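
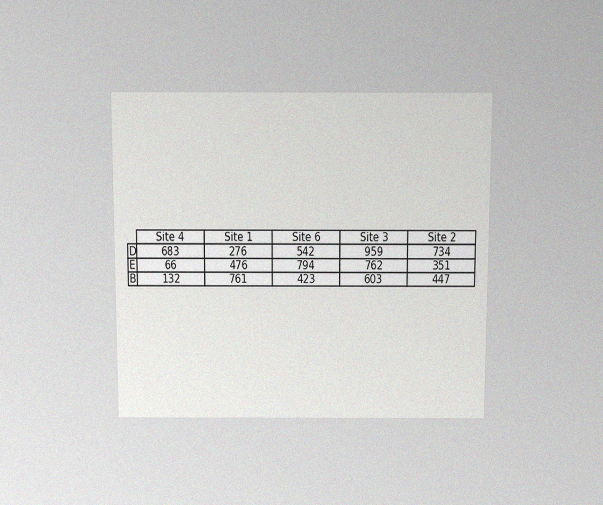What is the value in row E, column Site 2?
The chart is viewed slightly from above, with some photo noise. The (E, Site 2) cell reads 351.

351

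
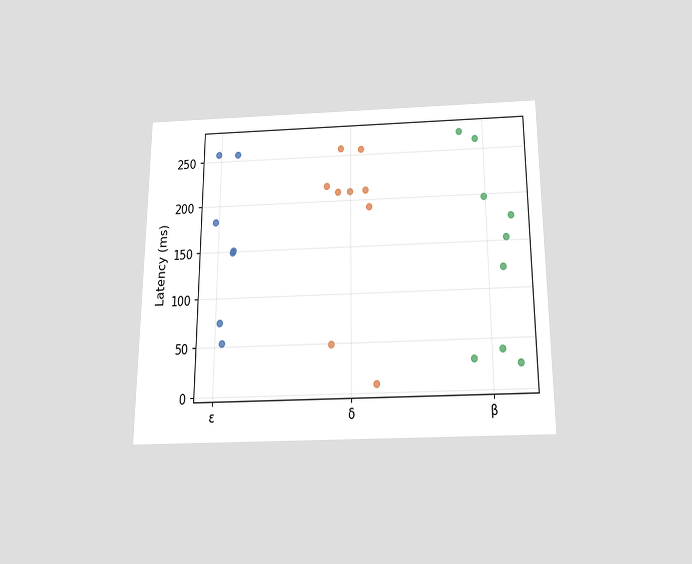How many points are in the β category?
The chart is viewed slightly from below. Counting the markers in the β column gives 9.

9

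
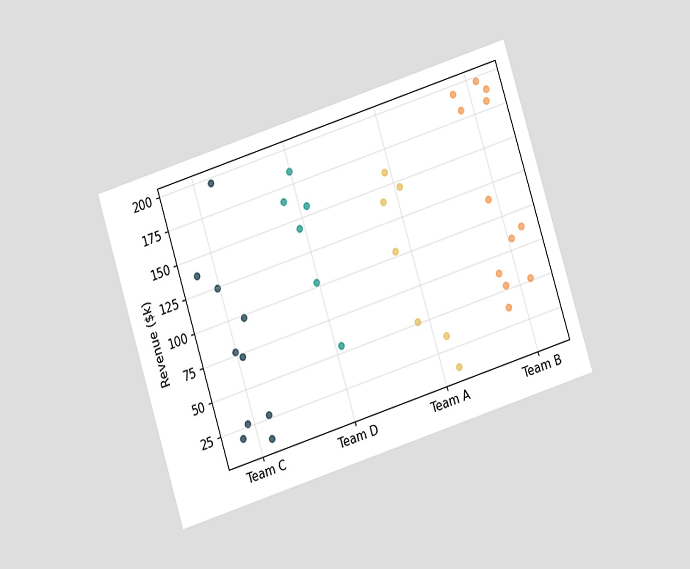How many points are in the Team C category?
The chart is tilted about 18° counter-clockwise and viewed at a slight angle. Counting the markers in the Team C column gives 10.

10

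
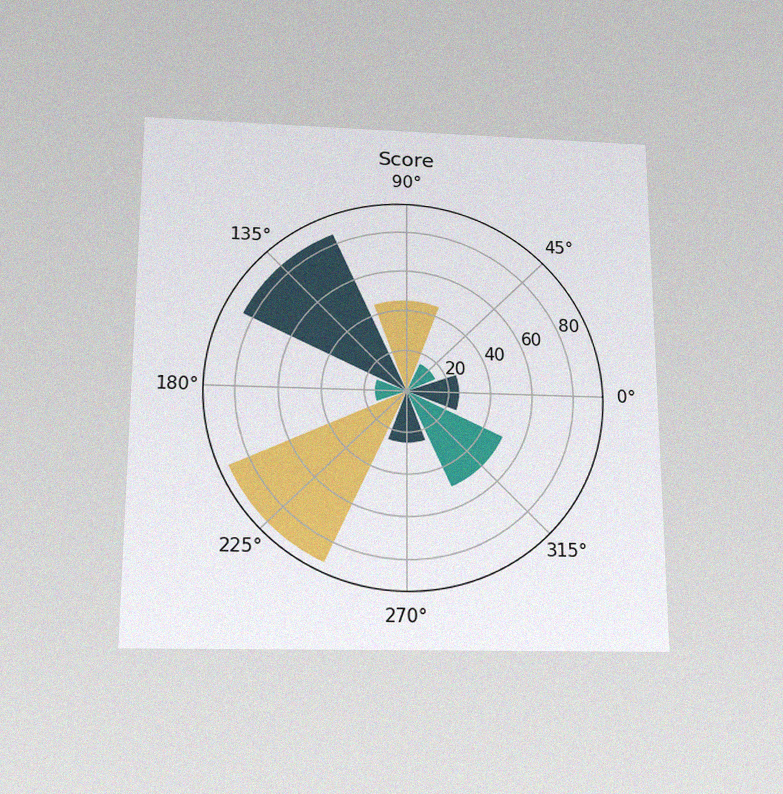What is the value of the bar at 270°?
25

The chart is viewed slightly from below, with some photo noise. The bar at 270° reaches 25 on the radial axis.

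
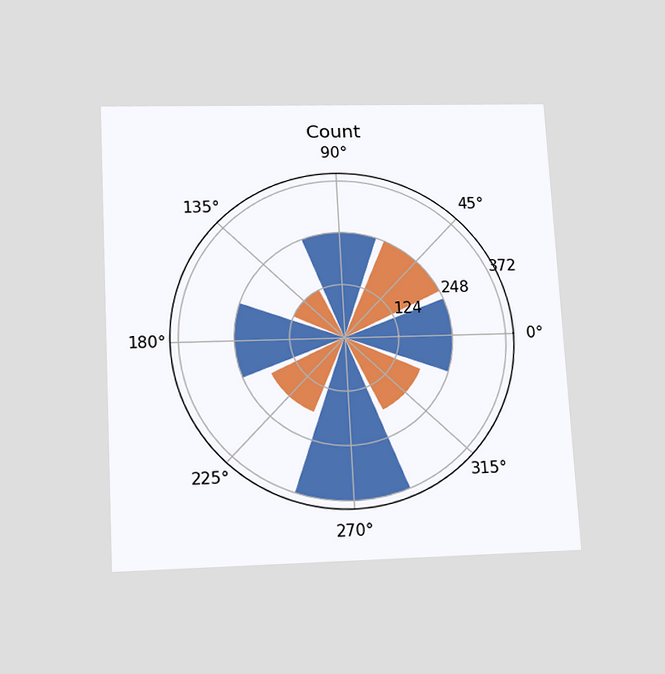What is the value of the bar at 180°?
The chart is tilted about 3° counter-clockwise and viewed slightly from below. The bar at 180° reaches 248 on the radial axis.

248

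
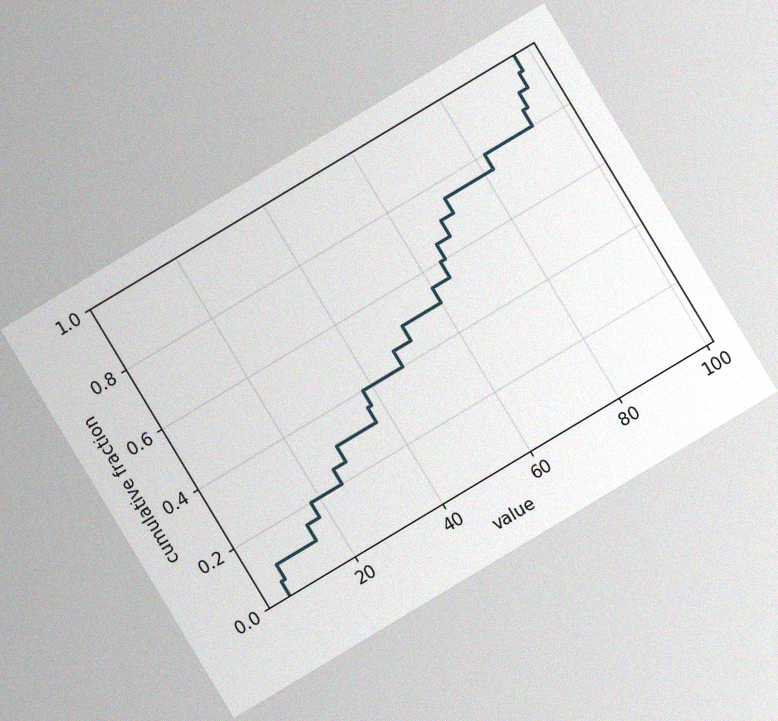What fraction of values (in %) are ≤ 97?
The chart is tilted about 31° counter-clockwise, with some photo noise. At x=97 the ECDF step is at 100%.

100%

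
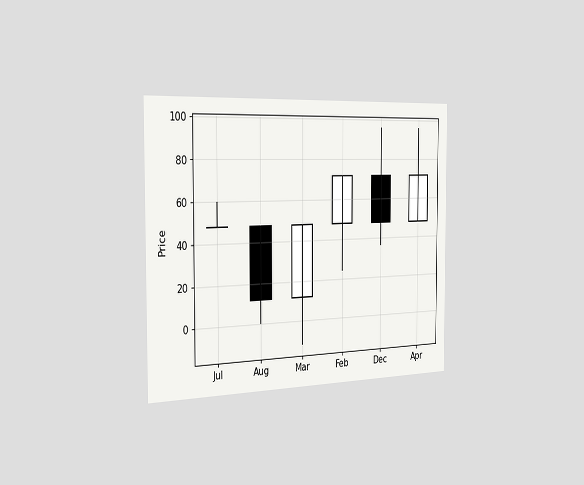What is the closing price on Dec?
The chart is viewed slightly from the left. The Dec candle closes at 48.

48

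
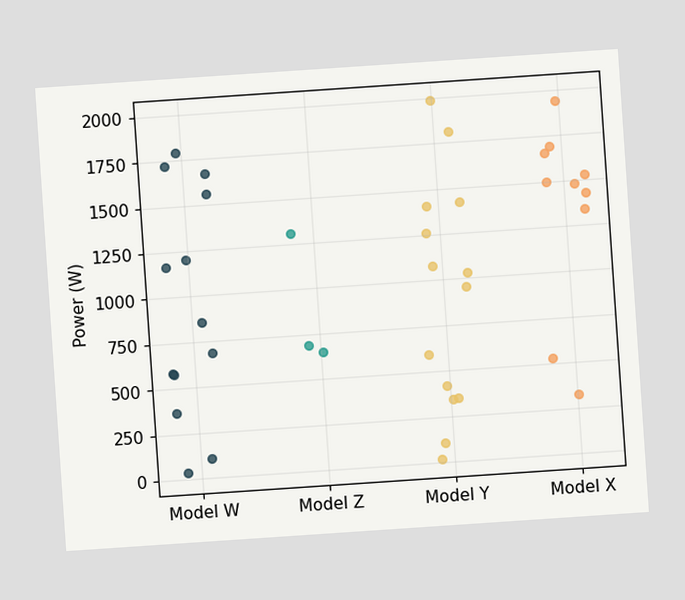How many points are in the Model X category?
The chart is tilted about 4° counter-clockwise. Counting the markers in the Model X column gives 10.

10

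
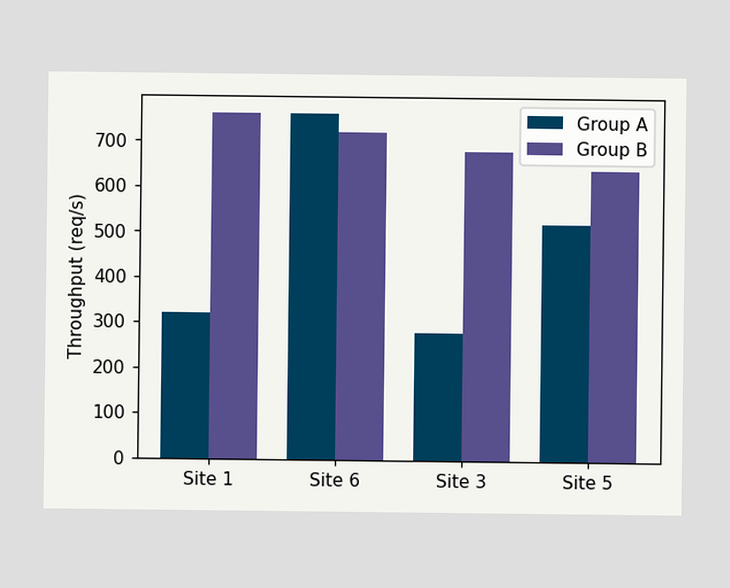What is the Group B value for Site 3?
680req/s

The Group B bar at Site 3 reaches 680req/s on the y-axis.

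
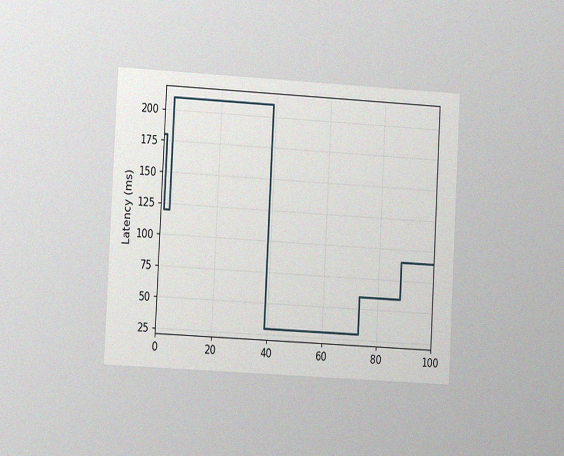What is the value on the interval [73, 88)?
60ms

The chart is tilted about 3° clockwise and viewed slightly from the left, with some photo noise. On [73, 88) the step sits at 60ms.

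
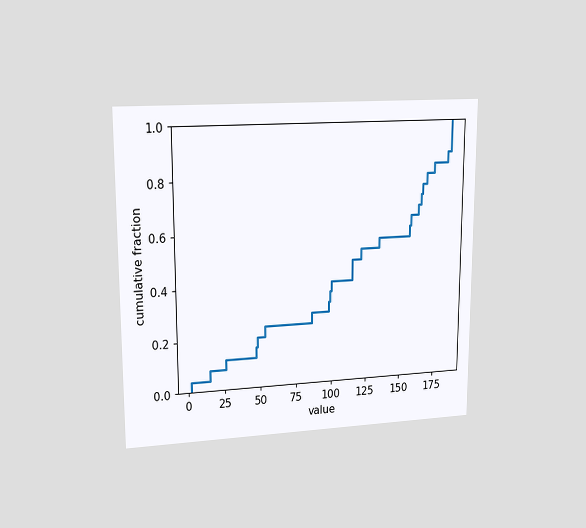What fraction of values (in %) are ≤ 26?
The chart is viewed at a slight angle. At x=26 the ECDF step is at 12%.

12%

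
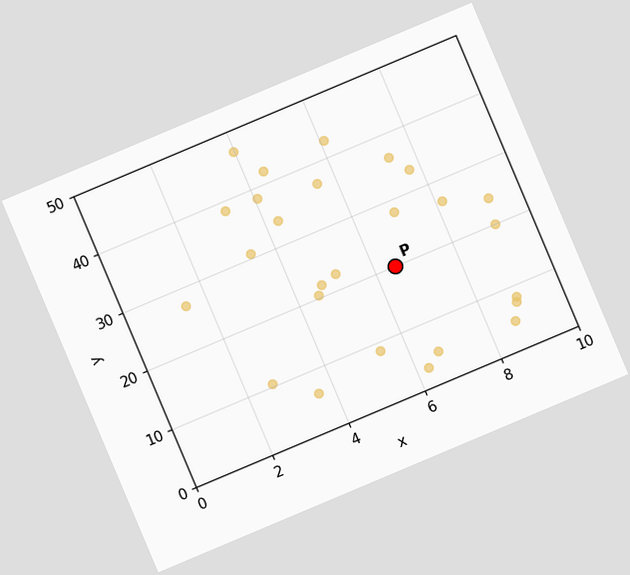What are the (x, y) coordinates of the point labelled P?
The chart is tilted about 23° counter-clockwise. Following the gridlines from P to each axis, P sits at (6.5, 20).

(6.5, 20)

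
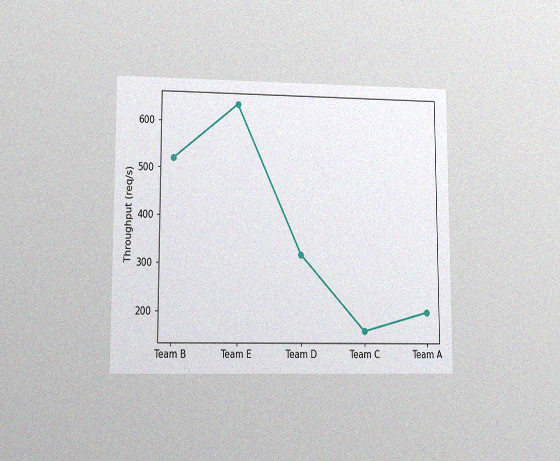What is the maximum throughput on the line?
The chart is viewed at a slight angle, with some photo noise. The highest point is at Team E, and reading across to the y-axis gives 640req/s.

640req/s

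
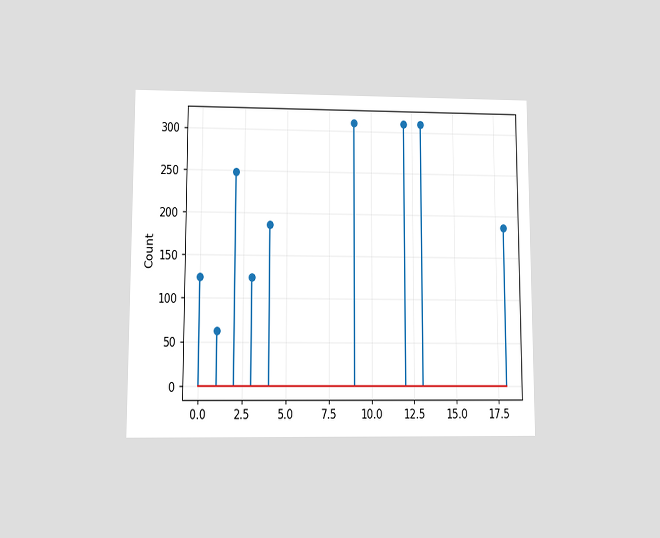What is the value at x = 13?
The chart is viewed at a slight angle. The stem at x=13 reaches 310.

310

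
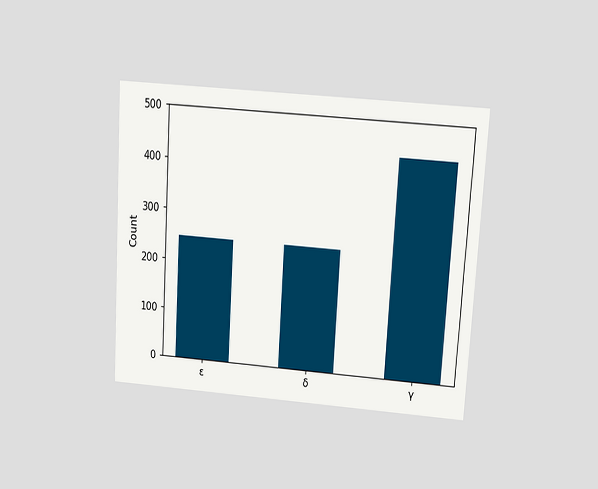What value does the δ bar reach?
The chart is tilted about 4° clockwise and viewed at a slight angle. Reading along the chart's y-axis, the δ bar reaches 248.

248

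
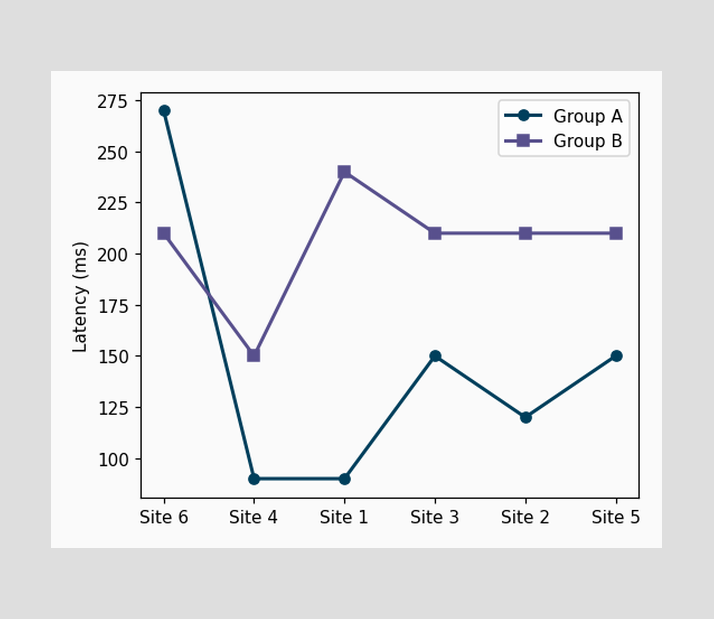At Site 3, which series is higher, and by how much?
Group B, by 60ms

At Site 3, Group B sits above the other line by 60ms.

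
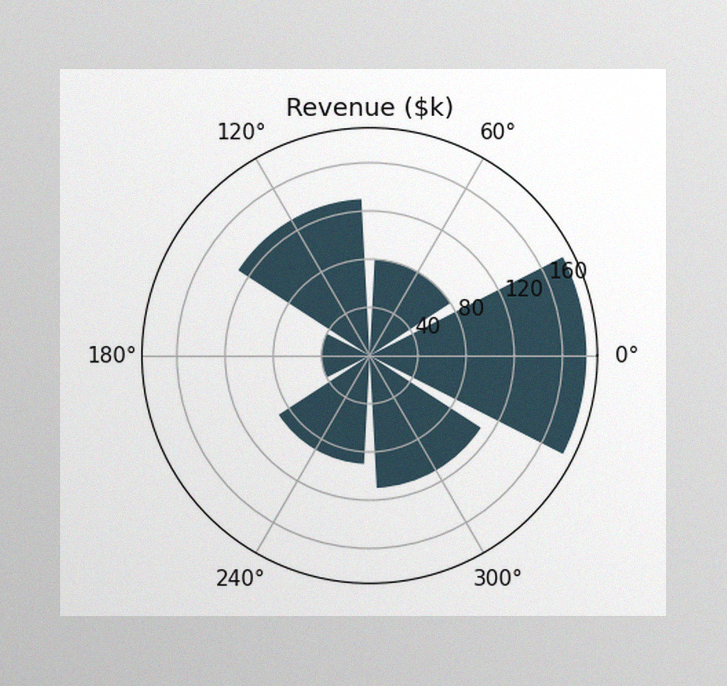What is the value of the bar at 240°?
$90k

The image has some photo noise and uneven lighting. The bar at 240° reaches $90k on the radial axis.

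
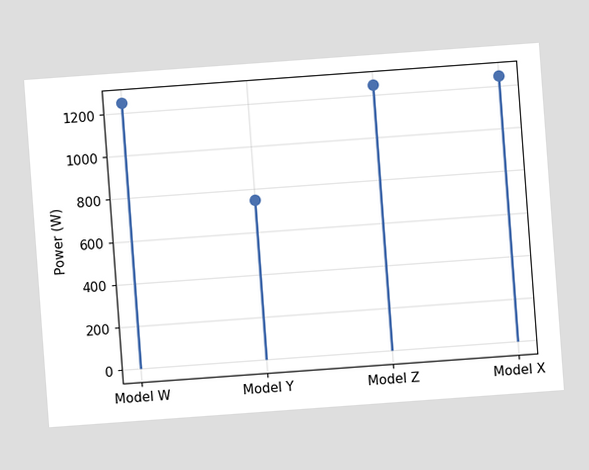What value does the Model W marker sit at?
1250W

The chart is tilted about 4° counter-clockwise. The Model W marker sits at 1250W.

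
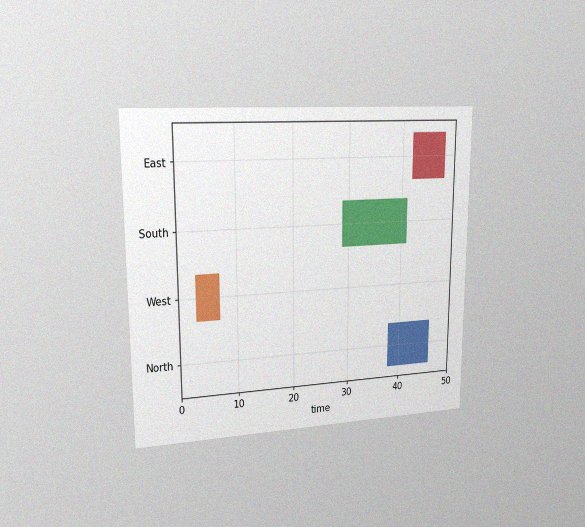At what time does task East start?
42

The chart is viewed slightly from the left, with some photo noise. The East bar begins at t=42.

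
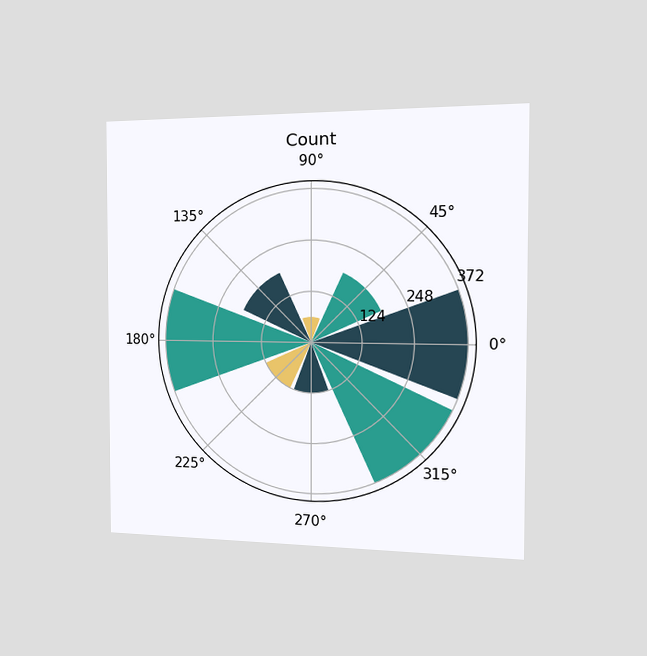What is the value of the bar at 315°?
The chart is viewed slightly from the right. The bar at 315° reaches 372 on the radial axis.

372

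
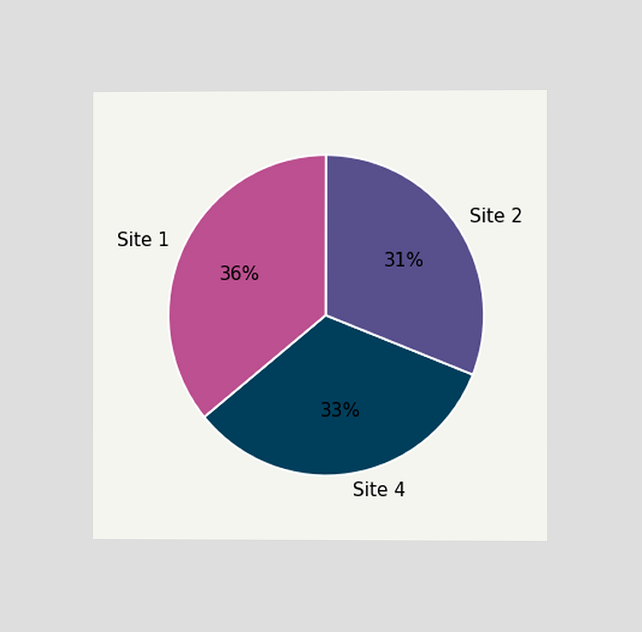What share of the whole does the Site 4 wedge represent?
The chart is viewed at a slight angle. The Site 4 slice takes up 33% of the pie.

33%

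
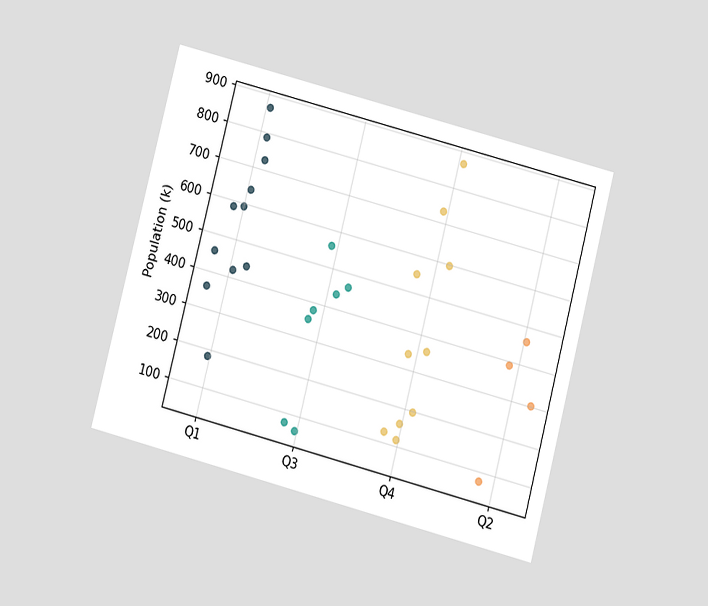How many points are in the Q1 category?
11

The chart is tilted about 15° clockwise and viewed at a slight angle. Counting the markers in the Q1 column gives 11.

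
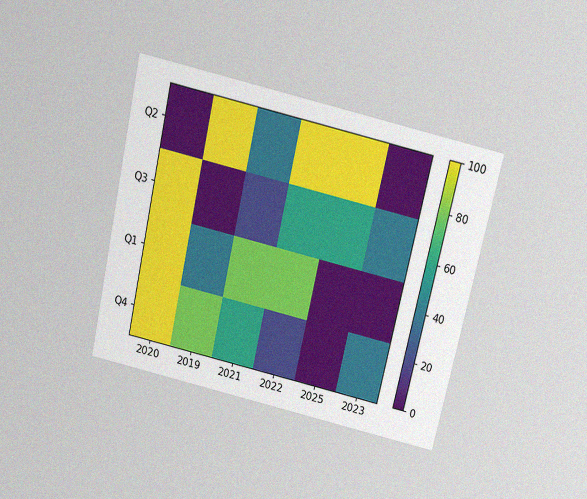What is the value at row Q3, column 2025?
60

The chart is tilted about 13° clockwise and viewed slightly from above, with some photo noise. Matching cell (Q3, 2025) against the colorbar gives 60.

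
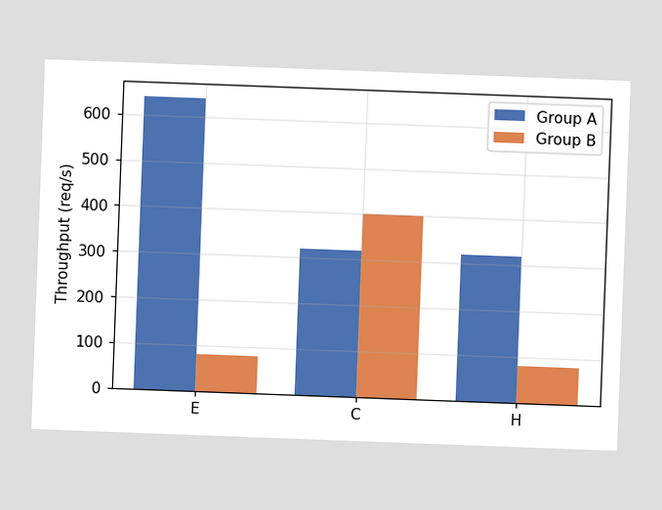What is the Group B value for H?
The chart is tilted about 2° clockwise. The Group B bar at H reaches 80req/s on the y-axis.

80req/s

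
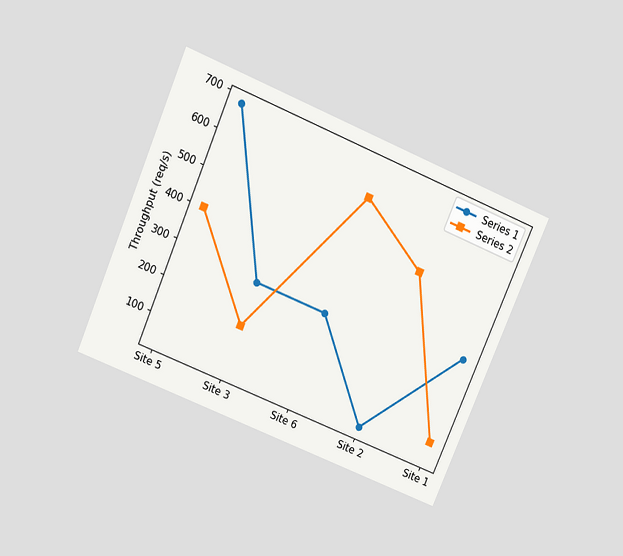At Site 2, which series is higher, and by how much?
Series 2, by 440req/s

The chart is tilted about 23° clockwise and viewed slightly from above. At Site 2, Series 2 sits above the other line by 440req/s.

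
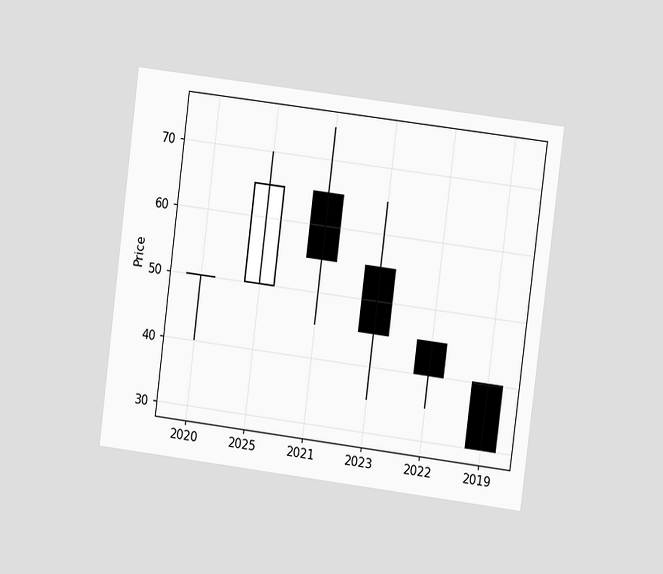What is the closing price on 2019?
30

The chart is tilted about 7° clockwise and viewed at a slight angle. The 2019 candle closes at 30.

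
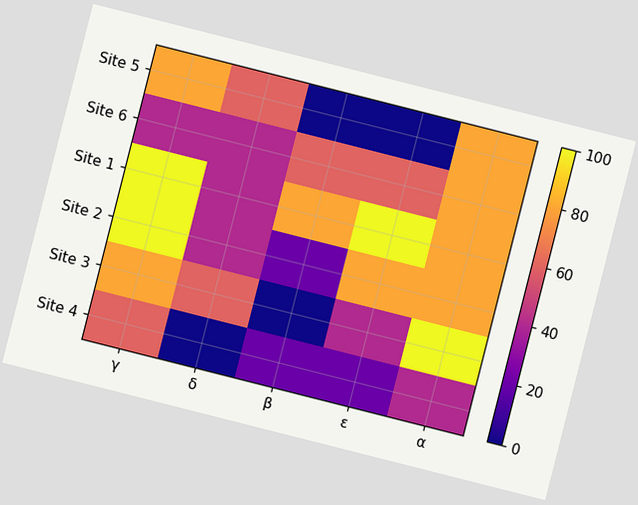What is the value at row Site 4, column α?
The chart is tilted about 14° clockwise. Matching cell (Site 4, α) against the colorbar gives 40.

40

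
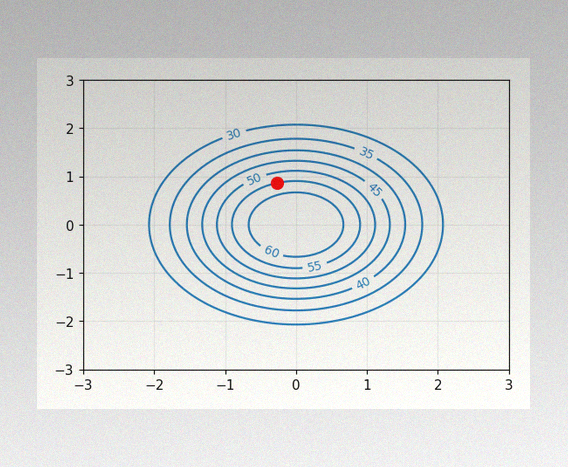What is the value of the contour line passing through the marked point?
The image has some photo noise and uneven lighting. The marked point sits on the contour labelled 55.

55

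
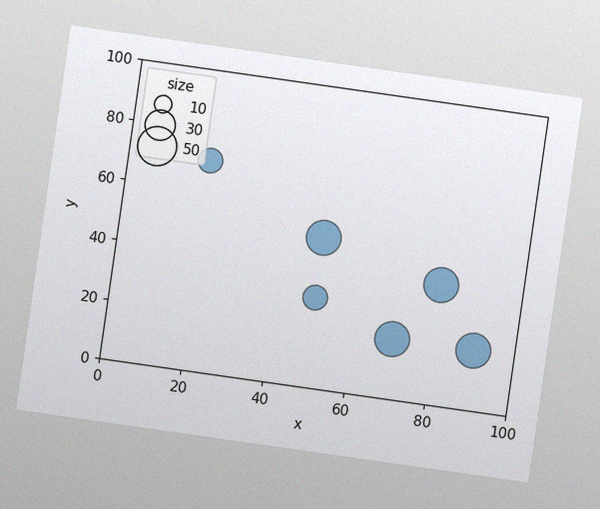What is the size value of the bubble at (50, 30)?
20

The chart is tilted about 8° clockwise, with some photo noise. Matching the bubble at (50, 30) against the size legend gives 20.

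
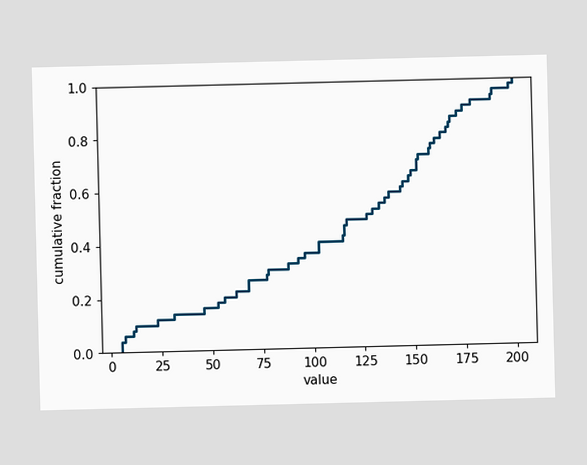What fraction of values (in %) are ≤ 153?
72%

At x=153 the ECDF step is at 72%.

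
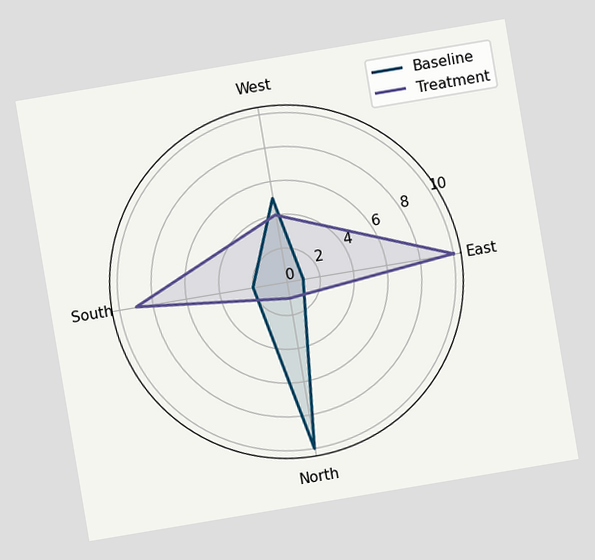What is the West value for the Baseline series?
5

The chart is tilted about 10° counter-clockwise. On the West axis, Baseline reaches 5.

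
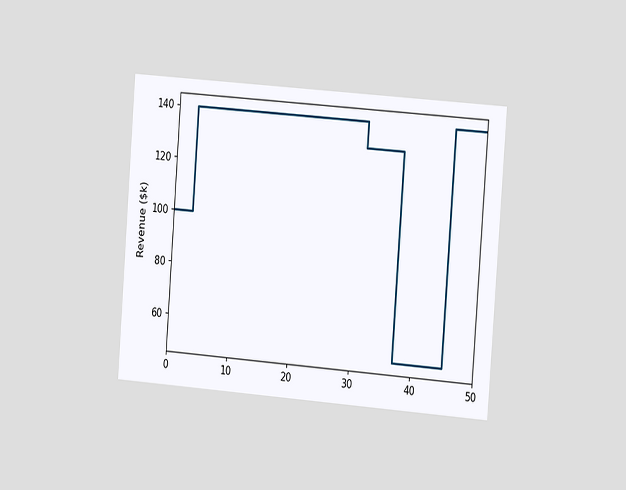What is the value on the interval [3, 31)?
The chart is tilted about 4° clockwise and viewed slightly from the right. On [3, 31) the step sits at $140k.

$140k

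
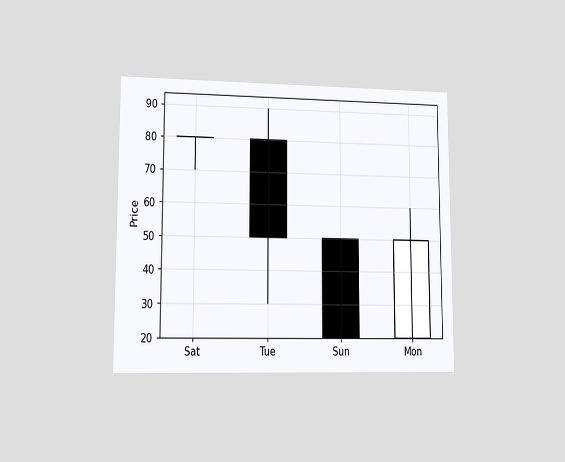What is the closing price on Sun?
The chart is viewed at a slight angle. The Sun candle closes at 20.

20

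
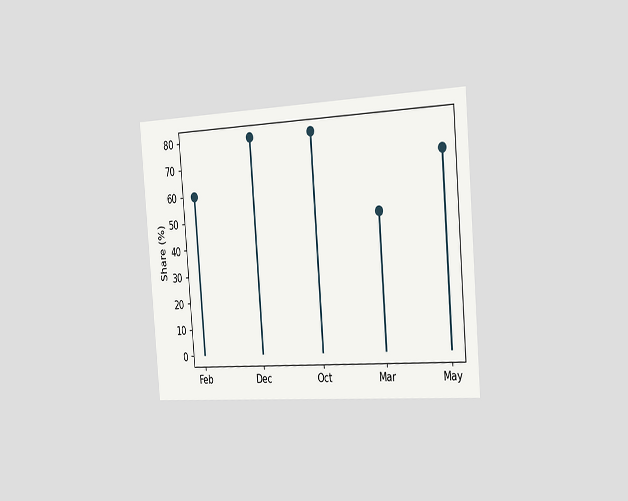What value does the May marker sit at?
70%

The chart is tilted about 5° counter-clockwise and viewed slightly from the right. The May marker sits at 70%.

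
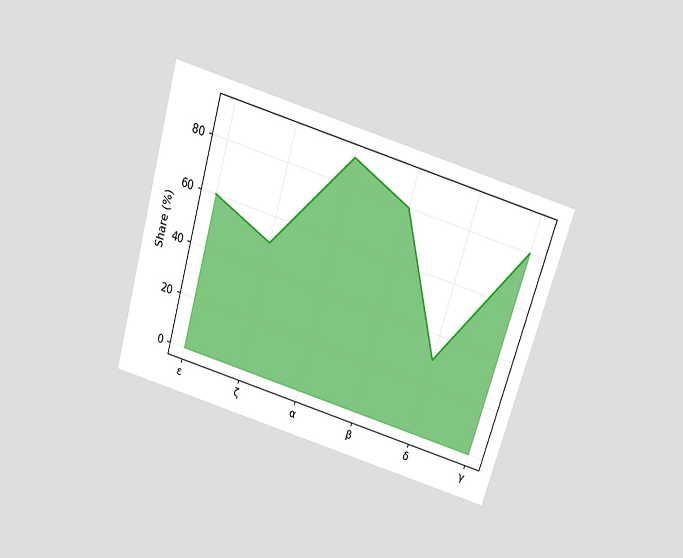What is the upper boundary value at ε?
The chart is tilted about 16° clockwise and viewed slightly from above. At ε the upper boundary is at 60%.

60%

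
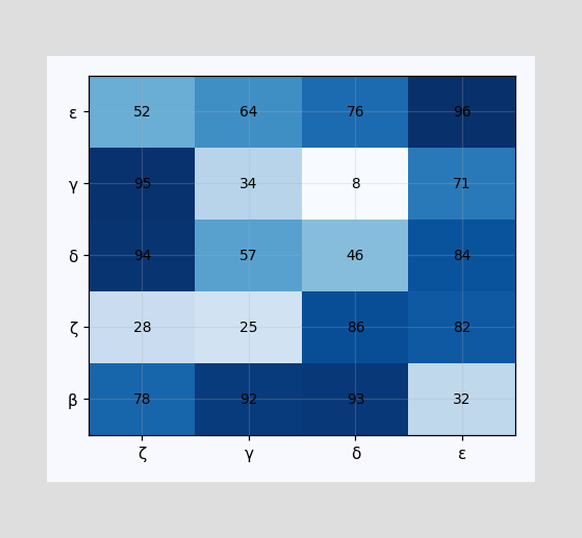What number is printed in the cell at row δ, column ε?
The (δ, ε) cell reads 84.

84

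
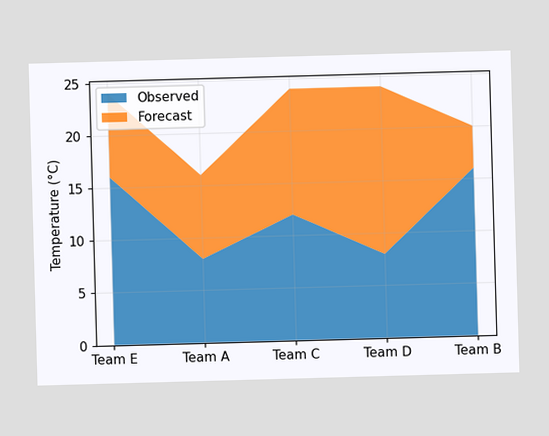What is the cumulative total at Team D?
The stacked total at Team D reaches 24°C.

24°C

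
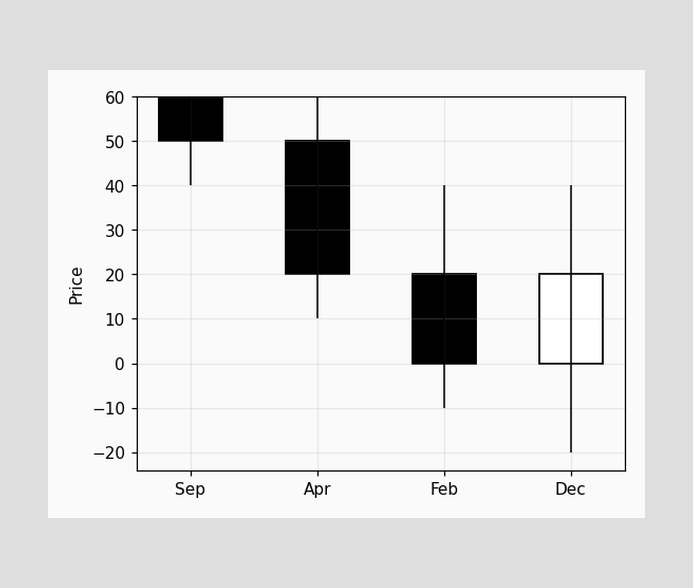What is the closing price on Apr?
20

The Apr candle closes at 20.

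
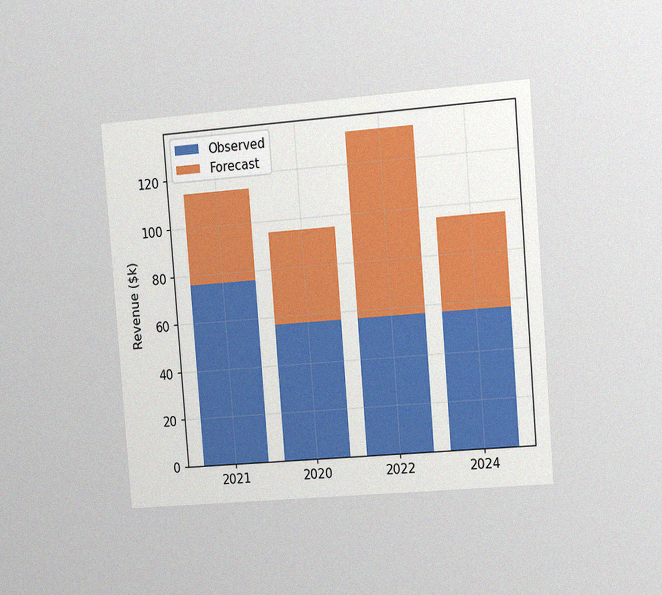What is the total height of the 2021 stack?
The chart is tilted about 4° counter-clockwise and viewed at a slight angle, with some photo noise. The 2021 stack's top reaches $114k on the y-axis.

$114k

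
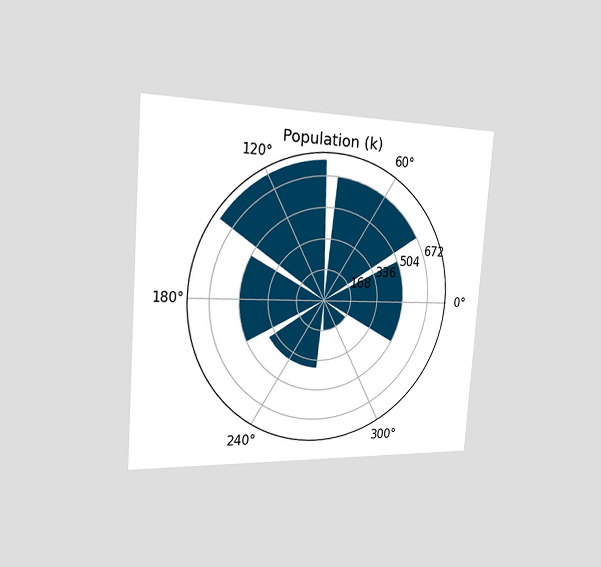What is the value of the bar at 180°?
504k

The chart is tilted about 4° clockwise and viewed slightly from the left. The bar at 180° reaches 504k on the radial axis.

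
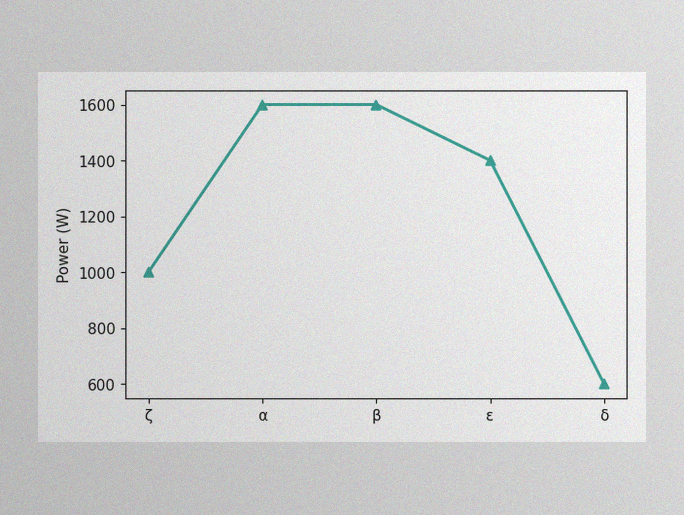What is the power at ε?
1400W

The image has some photo noise and uneven lighting. At ε, the line is at 1400W.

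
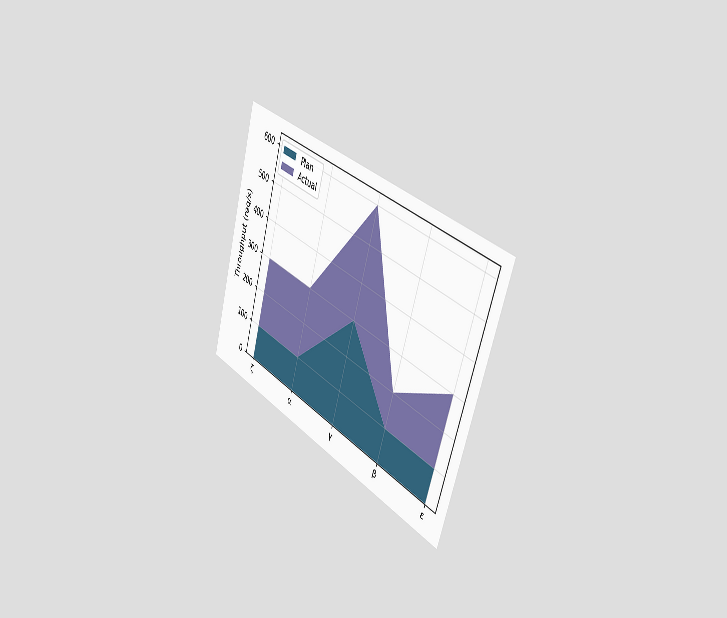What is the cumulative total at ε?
The chart is tilted about 18° clockwise and viewed slightly from the right. The stacked total at ε reaches 300req/s.

300req/s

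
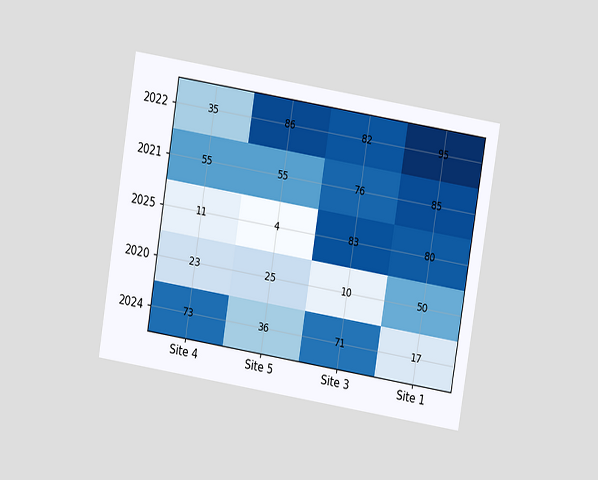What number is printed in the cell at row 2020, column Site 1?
50

The chart is tilted about 9° clockwise and viewed at a slight angle. The (2020, Site 1) cell reads 50.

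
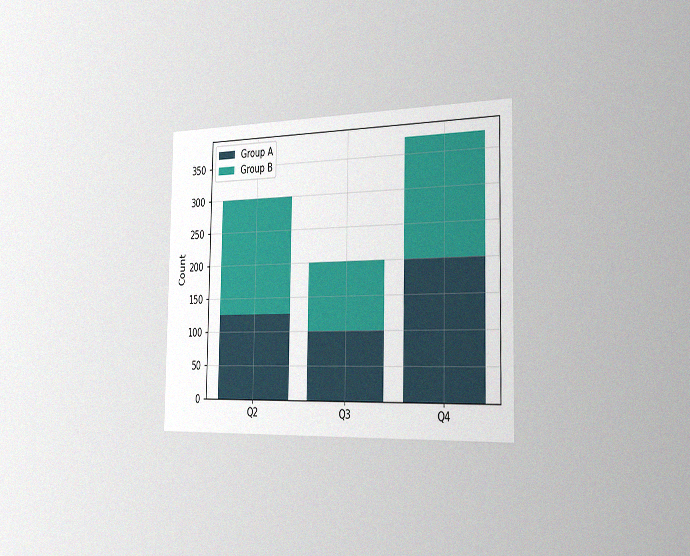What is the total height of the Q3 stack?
The chart is viewed slightly from the right, with some photo noise. The Q3 stack's top reaches 200 on the y-axis.

200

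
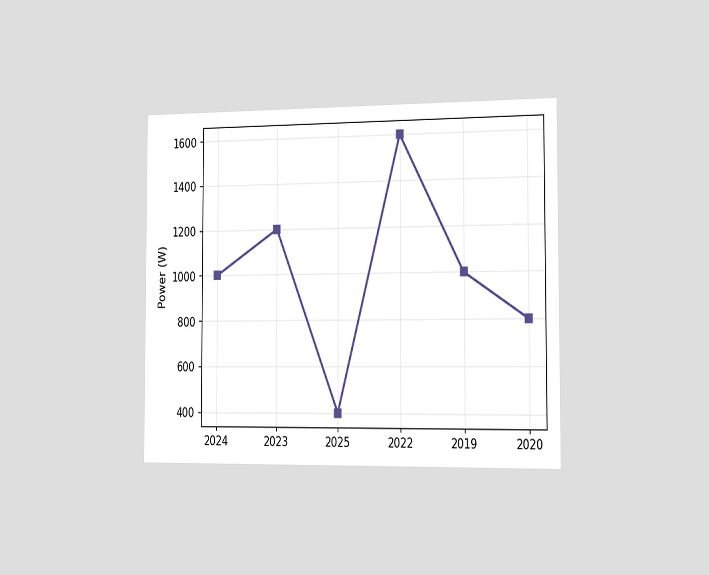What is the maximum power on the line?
The chart is viewed slightly from the right. The highest point is at 2022, and reading across to the y-axis gives 1600W.

1600W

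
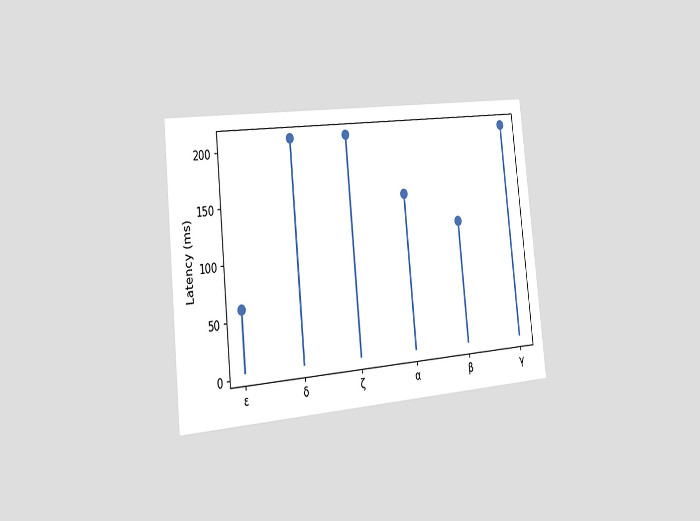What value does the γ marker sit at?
The chart is tilted about 6° counter-clockwise and viewed slightly from the left. The γ marker sits at 210ms.

210ms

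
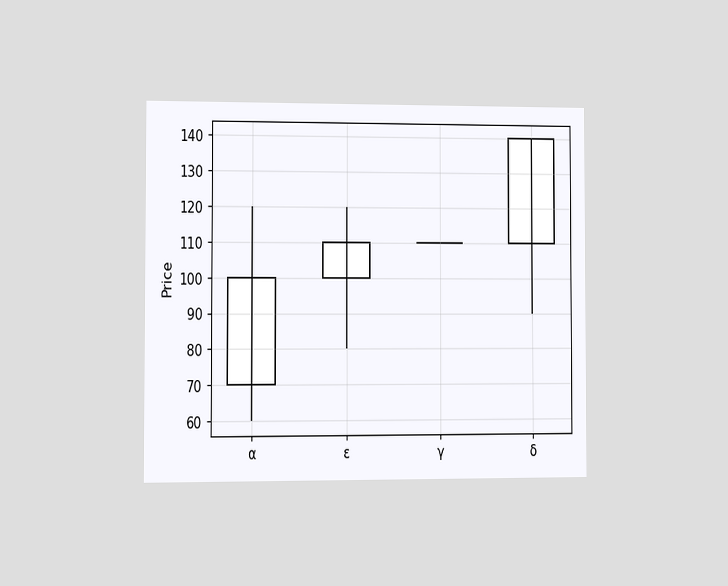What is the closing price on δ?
The chart is viewed at a slight angle. The δ candle closes at 140.

140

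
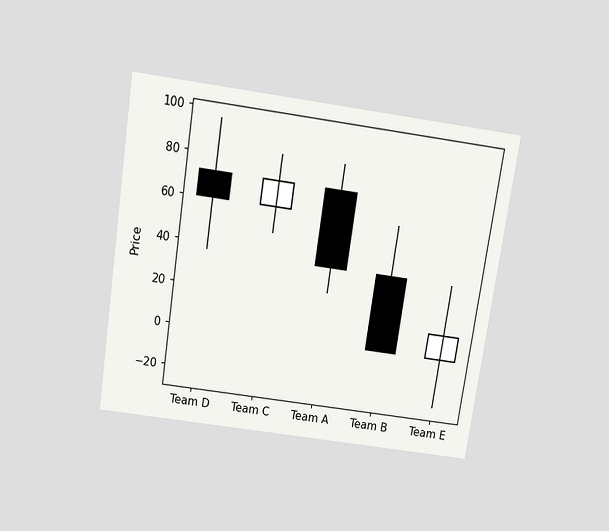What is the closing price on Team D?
60

The chart is tilted about 9° clockwise and viewed slightly from above. The Team D candle closes at 60.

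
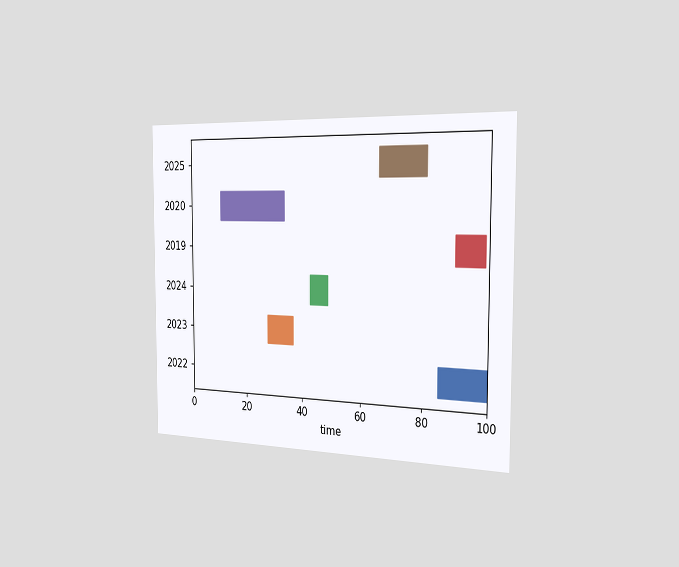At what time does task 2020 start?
The chart is viewed slightly from the right. The 2020 bar begins at t=11.

11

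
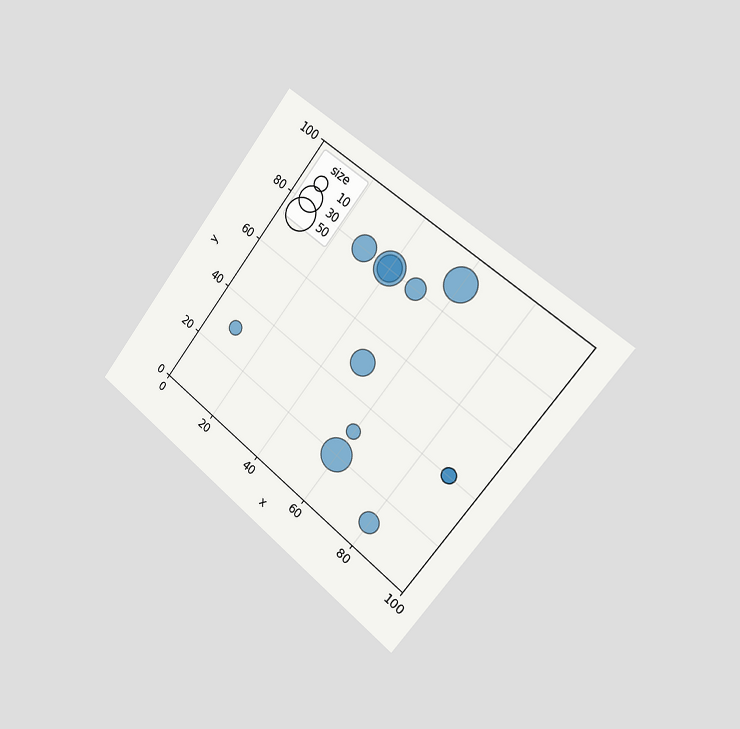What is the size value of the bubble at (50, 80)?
20

The chart is tilted about 38° clockwise and viewed slightly from the right. Matching the bubble at (50, 80) against the size legend gives 20.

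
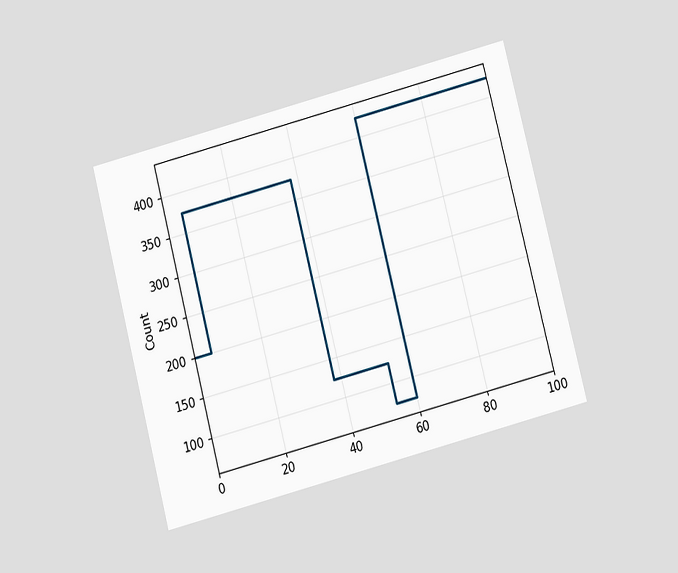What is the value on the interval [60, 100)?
425

The chart is tilted about 15° counter-clockwise and viewed at a slight angle. On [60, 100) the step sits at 425.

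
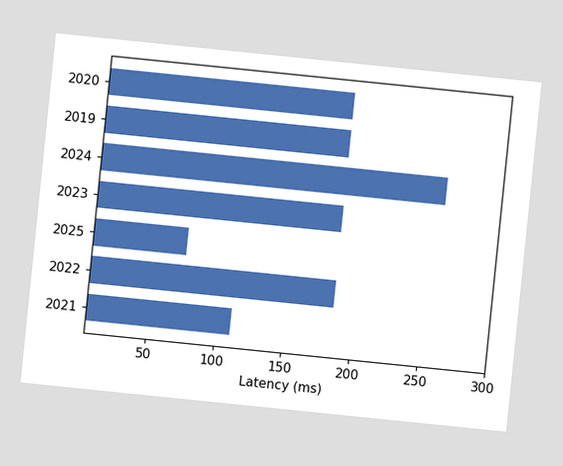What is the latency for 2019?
The chart is tilted about 6° clockwise. Reading along the chart's x-axis, the 2019 bar reaches 185ms.

185ms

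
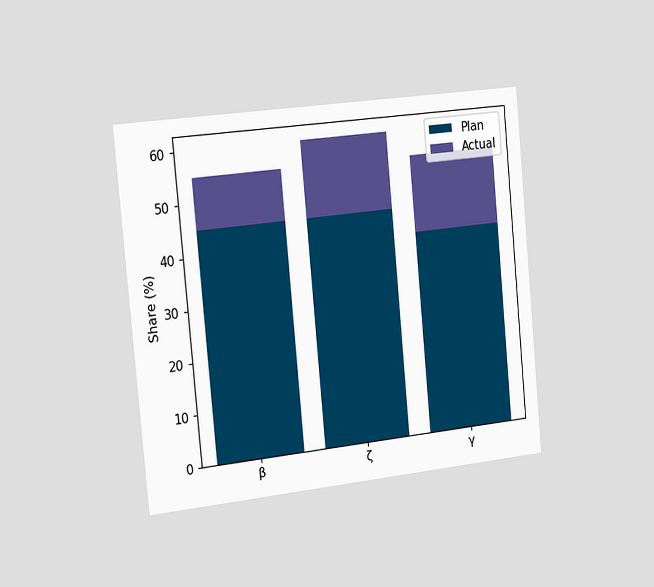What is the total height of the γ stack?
The chart is tilted about 5° counter-clockwise and viewed slightly from the left. The γ stack's top reaches 55% on the y-axis.

55%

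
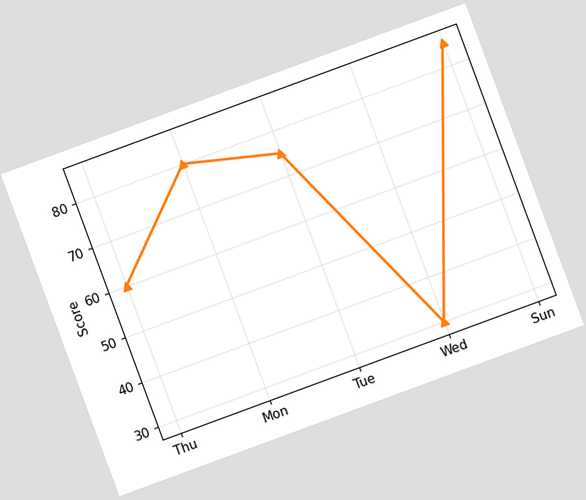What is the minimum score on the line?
The chart is tilted about 20° counter-clockwise. The lowest point is at Wed, and reading across to the y-axis gives 30.

30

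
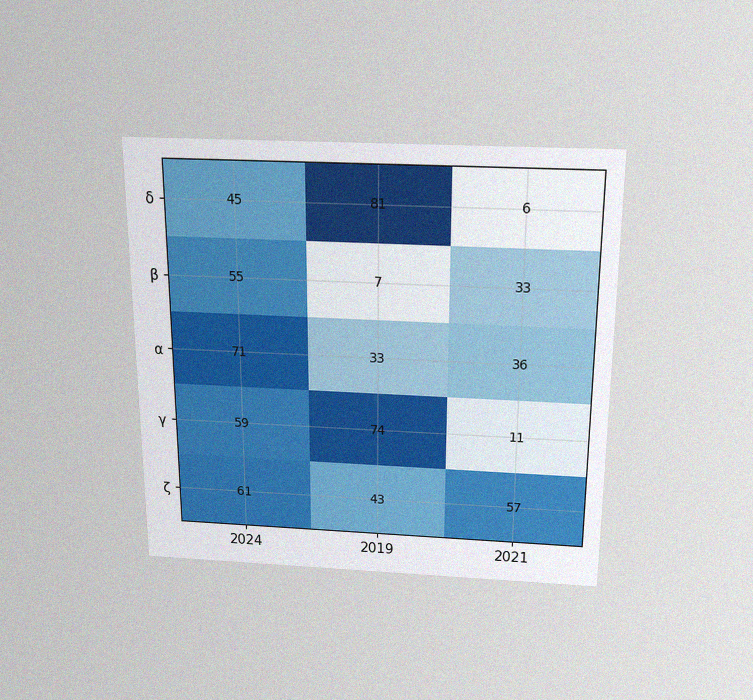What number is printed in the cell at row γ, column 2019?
74

The chart is viewed slightly from above, with some photo noise. The (γ, 2019) cell reads 74.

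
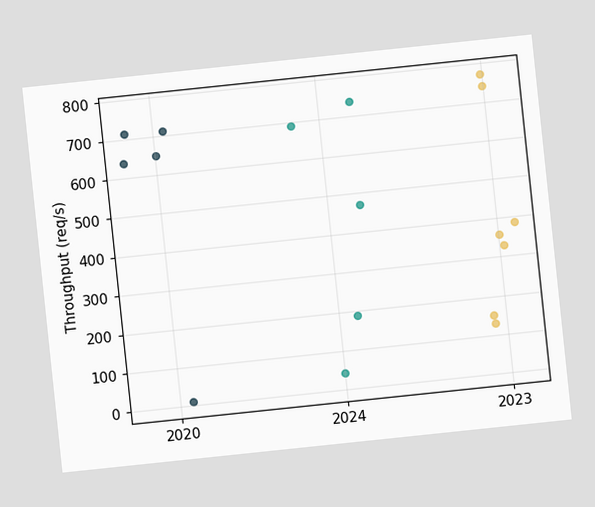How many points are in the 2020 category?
5

The chart is tilted about 6° counter-clockwise. Counting the markers in the 2020 column gives 5.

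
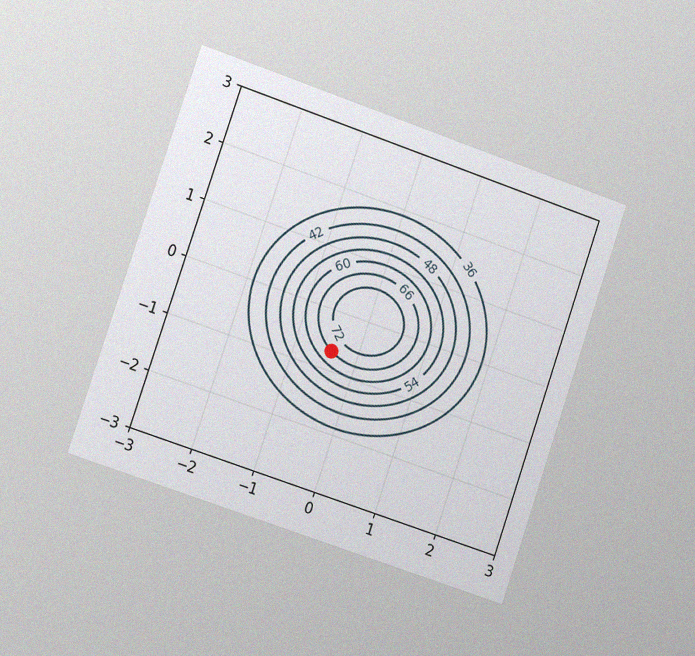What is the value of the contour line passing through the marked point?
The chart is tilted about 19° clockwise and viewed slightly from the left, with some photo noise. The marked point sits on the contour labelled 66.

66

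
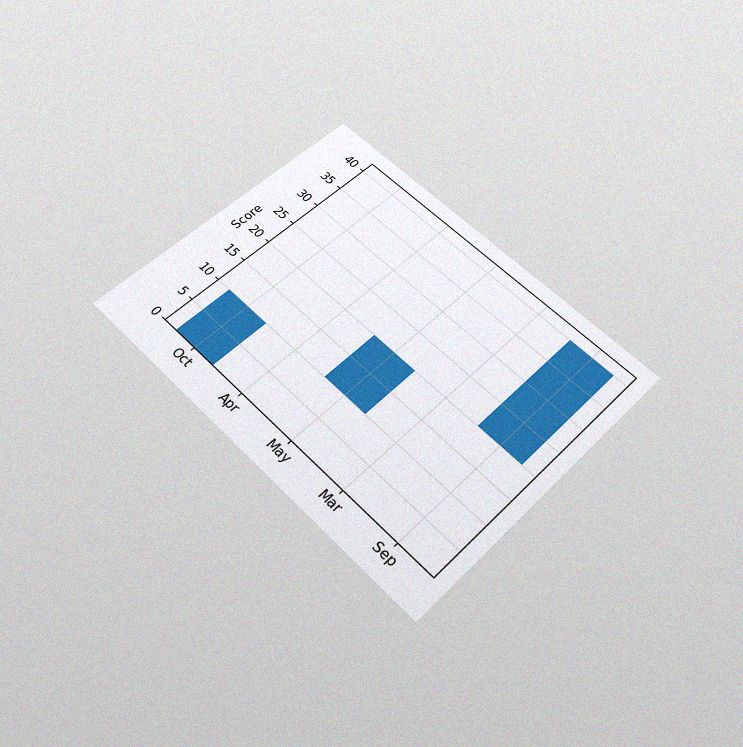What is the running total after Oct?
The chart is tilted about 45° clockwise and viewed slightly from below, with some photo noise. After Oct the running total reaches 10.

10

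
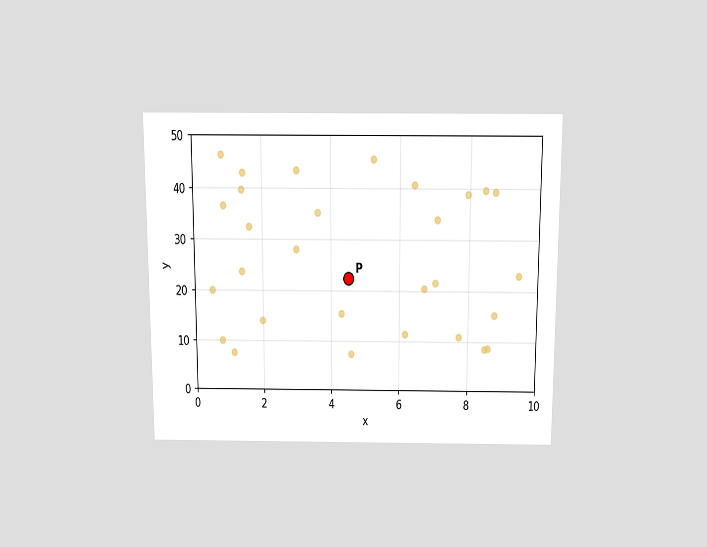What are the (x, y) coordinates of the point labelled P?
(4.5, 22.5)

The chart is viewed slightly from above. Following the gridlines from P to each axis, P sits at (4.5, 22.5).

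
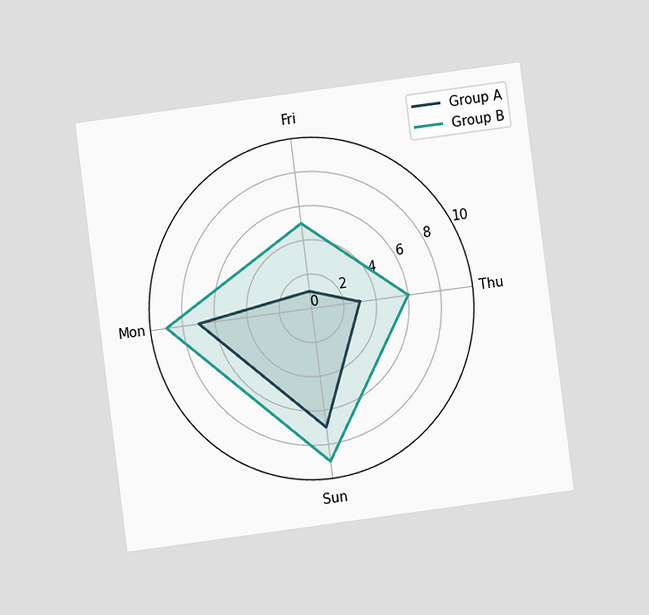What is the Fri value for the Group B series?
5

The chart is tilted about 7° counter-clockwise and viewed at a slight angle. On the Fri axis, Group B reaches 5.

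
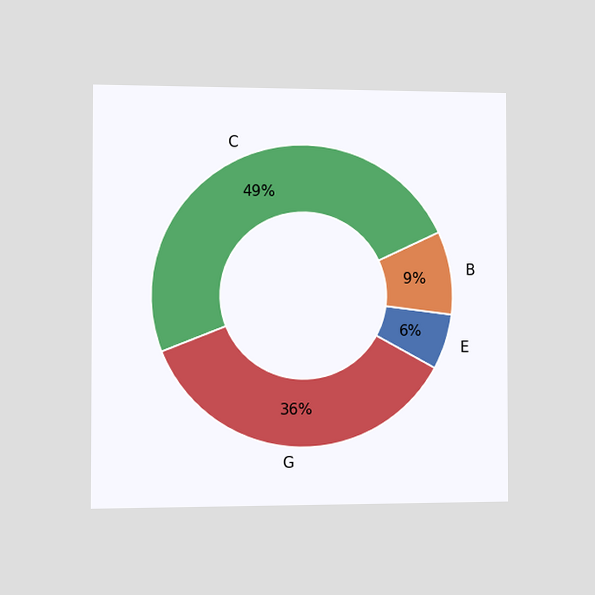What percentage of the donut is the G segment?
The chart is viewed slightly from the left. The G segment takes up 36% of the ring.

36%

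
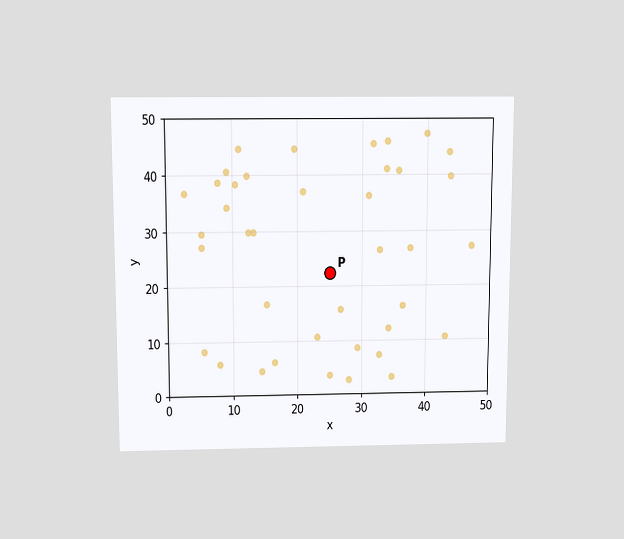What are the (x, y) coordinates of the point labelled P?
The chart is viewed slightly from above. Following the gridlines from P to each axis, P sits at (25, 22.5).

(25, 22.5)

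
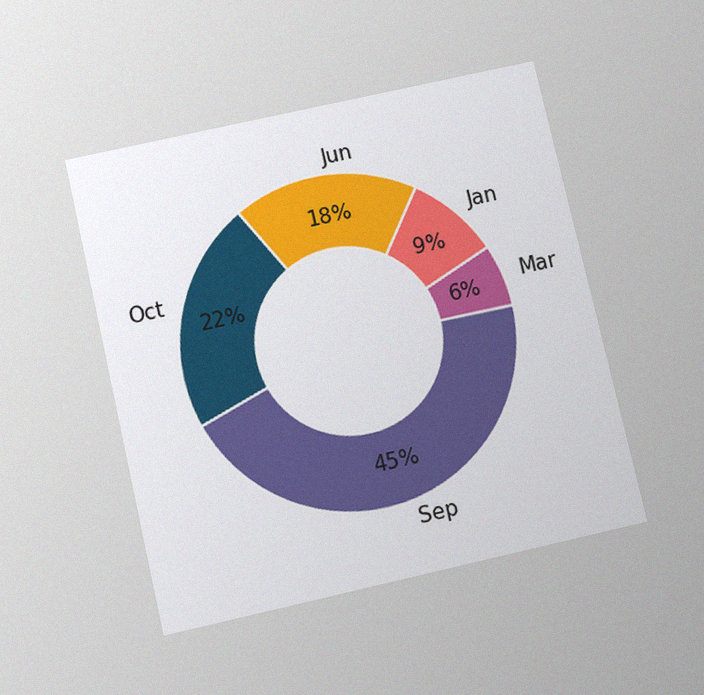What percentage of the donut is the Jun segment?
18%

The chart is tilted about 13° counter-clockwise and viewed slightly from below, with some photo noise. The Jun segment takes up 18% of the ring.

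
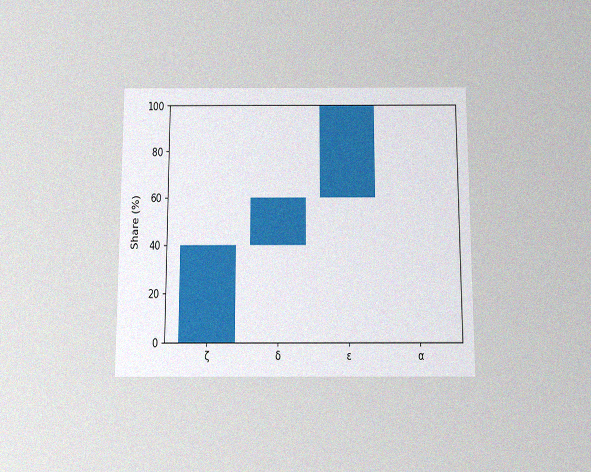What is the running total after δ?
60%

The chart is viewed slightly from below, with some photo noise. After δ the running total reaches 60%.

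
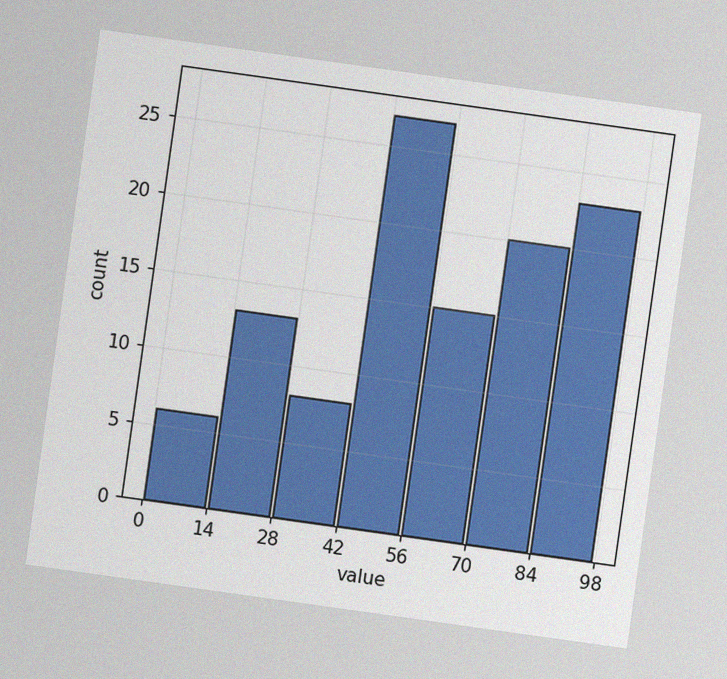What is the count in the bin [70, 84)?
The chart is tilted about 8° clockwise, with some photo noise. The [70, 84) bin has height 20.

20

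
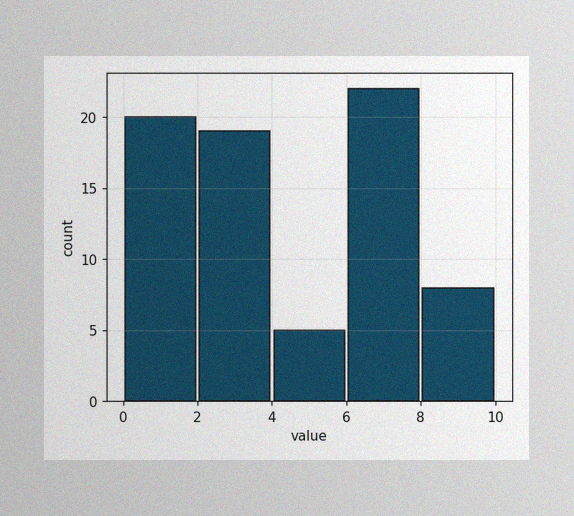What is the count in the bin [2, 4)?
19

The image has some photo noise and uneven lighting. The [2, 4) bin has height 19.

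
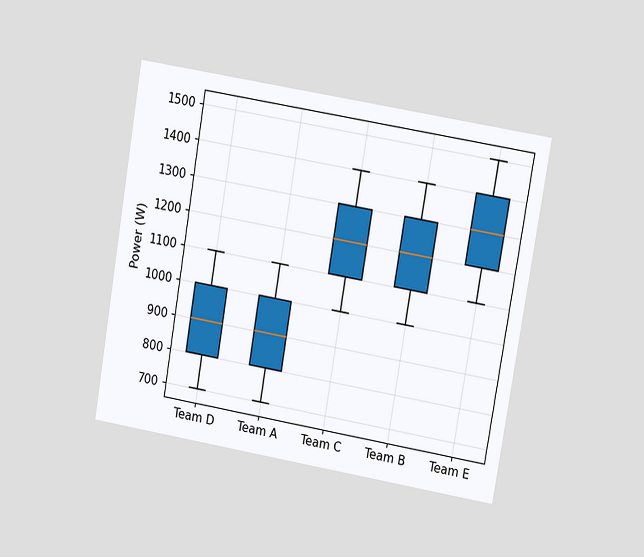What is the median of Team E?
The chart is tilted about 10° clockwise and viewed at a slight angle. The median line in the Team E box sits at 1300W.

1300W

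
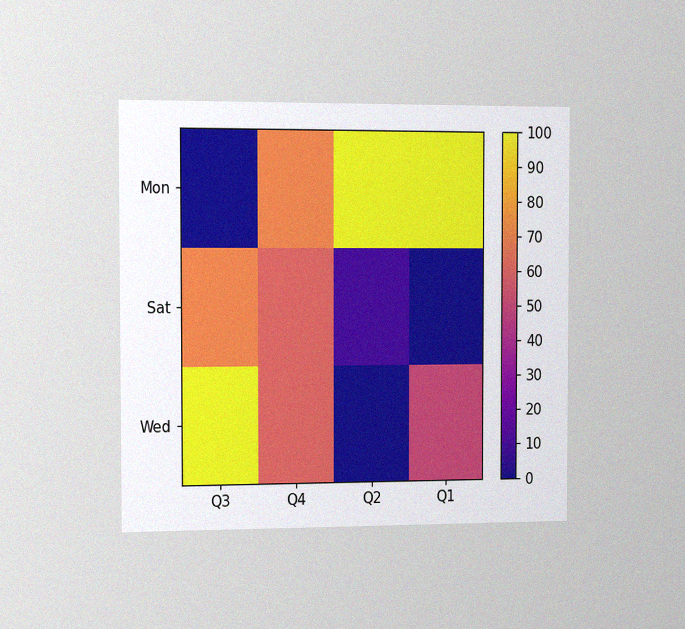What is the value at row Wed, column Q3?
The chart is viewed slightly from the left, with some photo noise. Matching cell (Wed, Q3) against the colorbar gives 100.

100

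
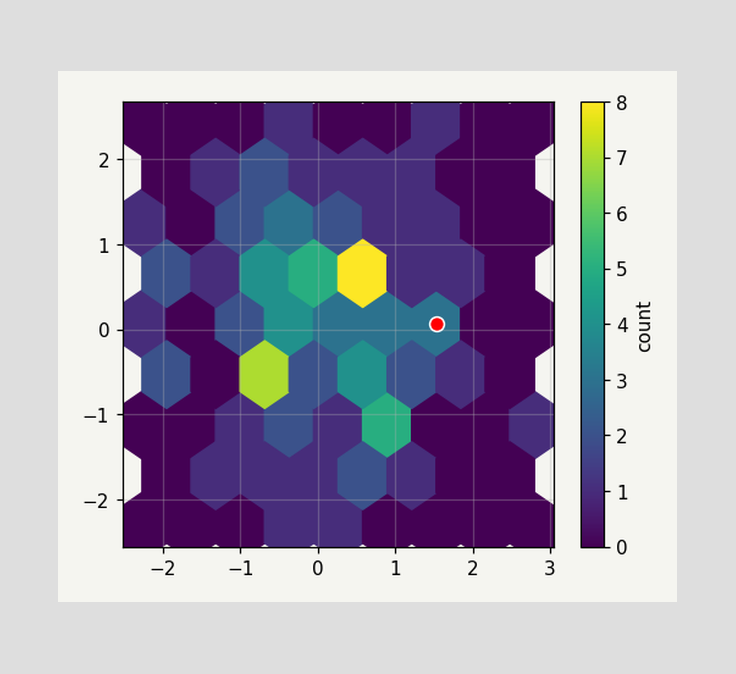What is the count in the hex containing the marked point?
3

The marked hex reads 3 on the colorbar.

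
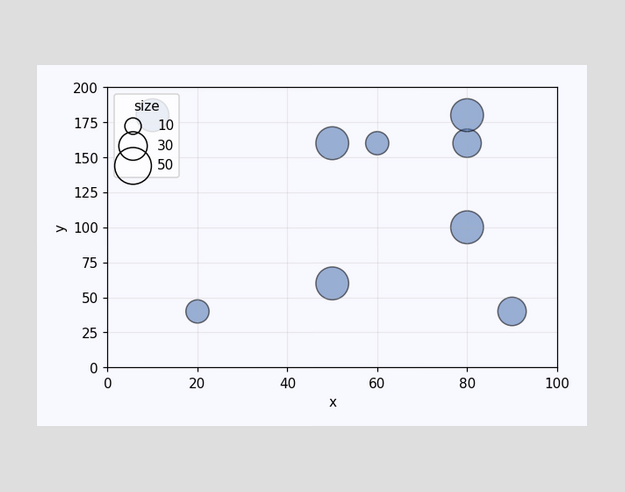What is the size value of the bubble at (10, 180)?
40

Matching the bubble at (10, 180) against the size legend gives 40.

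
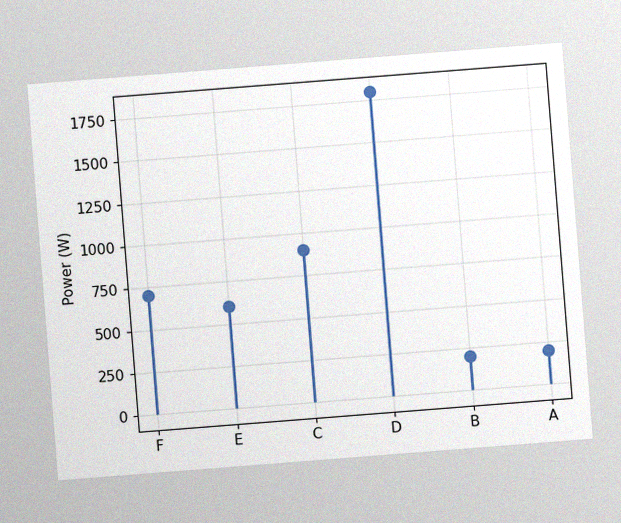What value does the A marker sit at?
The chart is tilted about 4° counter-clockwise, with some photo noise. The A marker sits at 200W.

200W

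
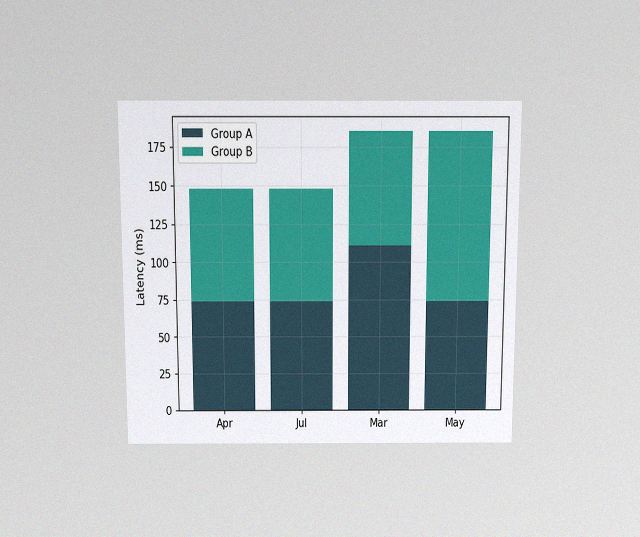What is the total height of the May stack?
The chart is viewed slightly from above, with some photo noise. The May stack's top reaches 185ms on the y-axis.

185ms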